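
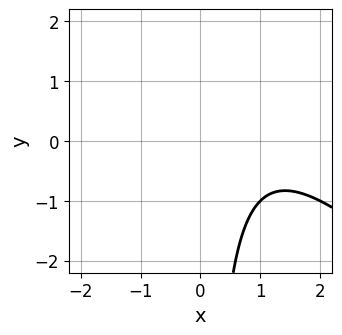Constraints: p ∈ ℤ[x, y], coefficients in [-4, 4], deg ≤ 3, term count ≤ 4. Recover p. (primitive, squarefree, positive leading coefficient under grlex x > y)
(a) The degree is 2 — a generic line meets the curve in up to 2 points.
(b) From the visible intercepts: no x-intercept at any integer in the box; it misses every integer gridline on the y-axis.
(c) These observations pin down the coefficients.

x^2 + x*y - 2*x + 2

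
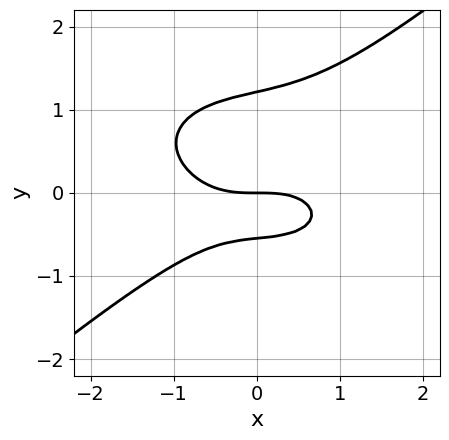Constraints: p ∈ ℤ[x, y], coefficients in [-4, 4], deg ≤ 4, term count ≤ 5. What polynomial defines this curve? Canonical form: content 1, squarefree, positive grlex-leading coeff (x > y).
x^3 + x*y^2 - 3*y^3 + 2*y^2 + 2*y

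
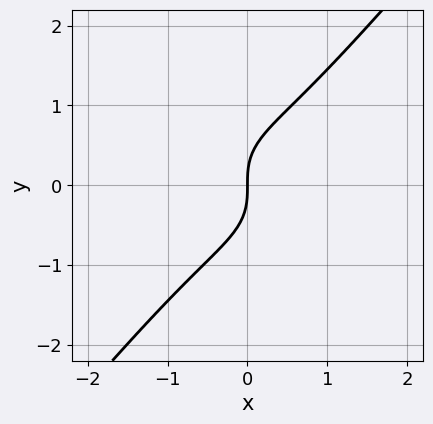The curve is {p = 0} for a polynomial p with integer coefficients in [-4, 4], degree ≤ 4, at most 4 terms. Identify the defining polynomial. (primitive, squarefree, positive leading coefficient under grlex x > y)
1. Degree: a generic line meets the curve in up to 3 points, so deg p = 3.
2. Against the integer gridlines: one x-axis crossing is at x = 0; it meets the y-axis at y = 0 (among the integer gridlines).
3. Together with the visible shape, these determine p as stated.

2*x^3 + x*y^2 - 2*y^3 + 2*x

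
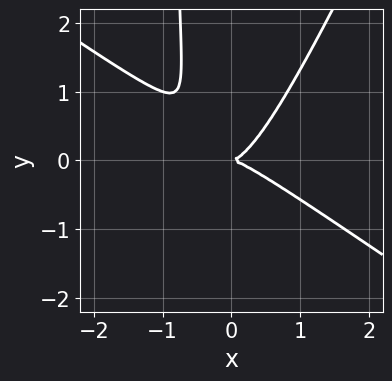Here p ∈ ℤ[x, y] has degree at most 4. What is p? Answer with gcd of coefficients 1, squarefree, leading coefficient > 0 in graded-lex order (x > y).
(a) Degree: a generic line meets the curve in up to 3 points, so deg p = 3.
(b) Reading off the gridlines: it meets the y-axis at y = 0 (among the integer gridlines); one x-axis crossing is at x = 0.
(c) Solving for integer coefficients yields p as stated.

3*x^3 + 3*x^2*y - 2*x*y^2 - 2*y^2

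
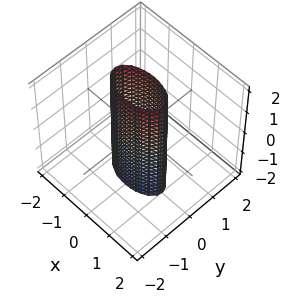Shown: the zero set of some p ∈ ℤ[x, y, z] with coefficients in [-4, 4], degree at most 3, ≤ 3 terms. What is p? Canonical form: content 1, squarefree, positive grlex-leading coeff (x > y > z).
x^2 + 3*y^2 - 1

1. deg p = 2. Constant cross-section along one axis; a quadric.
2. Symmetries: the z ↦ −z reflection is a symmetry, so z appears only in even powers; it's symmetric under y → −y, forcing even powers of y; mirror symmetry x ↦ −x ⇒ only even powers of x.
3. From the visible intercepts: among the integer gridlines, it crosses the x-axis at x ∈ {-1, 1}; the surface avoids every integer z-axis point in the box.
4. Putting this together gives p.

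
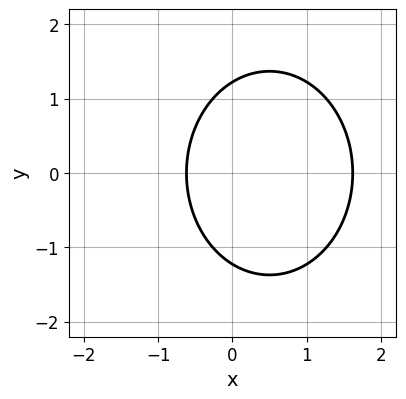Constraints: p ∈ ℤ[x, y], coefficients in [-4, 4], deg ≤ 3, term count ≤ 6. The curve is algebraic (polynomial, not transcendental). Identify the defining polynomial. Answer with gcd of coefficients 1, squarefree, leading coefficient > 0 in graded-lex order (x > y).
3*x^2 + 2*y^2 - 3*x - 3

deg p = 2.
Symmetries: mirror symmetry y ↦ −y ⇒ only even powers of y.
The integer polynomial consistent with all of this is the stated p.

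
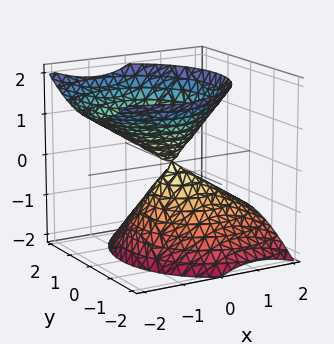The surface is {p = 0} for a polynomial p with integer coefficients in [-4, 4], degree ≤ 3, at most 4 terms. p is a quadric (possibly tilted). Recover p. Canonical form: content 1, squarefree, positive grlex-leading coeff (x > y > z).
(a) The picture has 2 separate pieces. Treating them together as one polynomial.
(b) Degree: a generic line meets the surface in up to 2 points, so deg p = 2.
(c) Reading off the gridlines: it meets the x-axis at x = 0 (among the integer gridlines); it crosses the y-axis at the gridline y = 0; it meets the z-axis at z = 0 (among the integer gridlines).
(d) Assembling these constraints gives the stated polynomial.

x^2 + x*z + y^2 - z^2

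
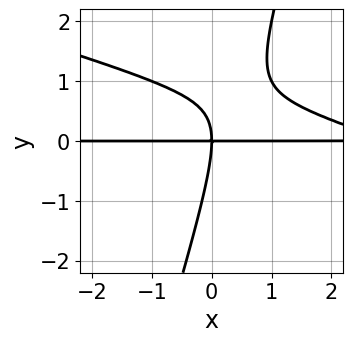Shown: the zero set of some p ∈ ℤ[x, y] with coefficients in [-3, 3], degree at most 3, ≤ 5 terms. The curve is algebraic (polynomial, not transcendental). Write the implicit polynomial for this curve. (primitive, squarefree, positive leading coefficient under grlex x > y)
x^2*y + 3*x*y^2 - y^3 - 3*x*y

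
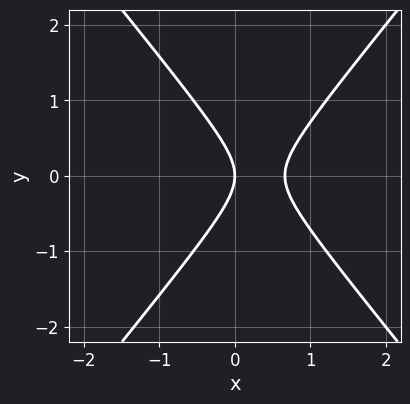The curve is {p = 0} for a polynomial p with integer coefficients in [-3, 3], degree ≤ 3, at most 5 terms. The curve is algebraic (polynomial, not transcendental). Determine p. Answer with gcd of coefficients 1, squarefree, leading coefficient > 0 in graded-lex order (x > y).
(a) deg p = 2.
(b) Symmetries: mirror symmetry y ↦ −y ⇒ only even powers of y.
(c) From the visible intercepts: one x-axis crossing is at x = 0; one y-axis crossing is at y = 0.
(d) Fitting integer coefficients to these (and the overall shape) gives p.

3*x^2 - 2*y^2 - 2*x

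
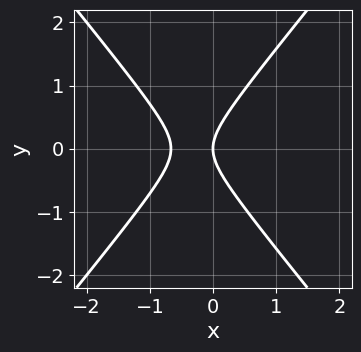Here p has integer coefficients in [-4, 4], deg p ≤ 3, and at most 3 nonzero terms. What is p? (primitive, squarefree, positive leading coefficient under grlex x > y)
(a) deg p = 2. No degree-1 curve has this shape.
(b) Symmetries: it's symmetric under y → −y, forcing even powers of y.
(c) Checking where it meets the axes: one y-axis crossing is at y = 0; one x-axis crossing is at x = 0.
(d) Putting this together gives p.

3*x^2 - 2*y^2 + 2*x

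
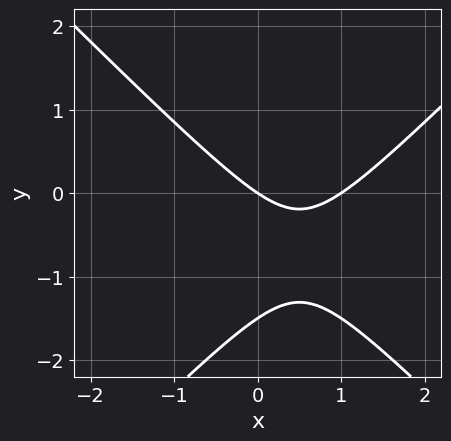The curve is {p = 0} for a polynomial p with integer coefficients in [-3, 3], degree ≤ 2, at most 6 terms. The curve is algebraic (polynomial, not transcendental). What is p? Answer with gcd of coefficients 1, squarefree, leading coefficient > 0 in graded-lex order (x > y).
Degree: the shape is more complex than any degree-1 curve, so deg p = 2.
From the visible intercepts: it meets the y-axis at y = 0 (among the integer gridlines); the x-axis gridline crossings are at x ∈ {0, 1}.
Matching integer coefficients to the picture gives p.

2*x^2 - 2*y^2 - 2*x - 3*y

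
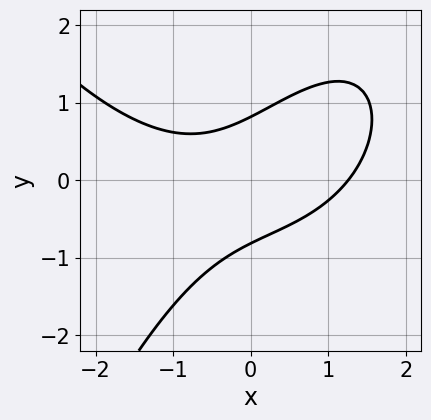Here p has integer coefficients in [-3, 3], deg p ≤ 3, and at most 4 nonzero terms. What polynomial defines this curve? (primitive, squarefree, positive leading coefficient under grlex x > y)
x^3 - 3*x*y + 3*y^2 - 2

(a) deg p = 3. No degree-2 curve has this shape.
(b) Solving for integer coefficients yields p as stated.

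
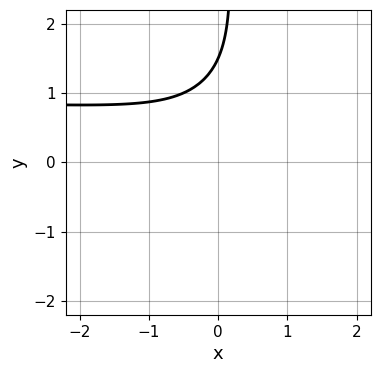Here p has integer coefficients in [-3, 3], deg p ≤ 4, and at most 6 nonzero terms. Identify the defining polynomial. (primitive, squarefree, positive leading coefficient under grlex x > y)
First, degree: a generic line meets the curve in up to 3 points, so deg p = 3.
Next, from the visible intercepts: no x-intercept at any integer in the box.
Finally, these observations pin down the coefficients.

2*x^2*y - 2*x*y^2 - 2*x^2 + 2*y - 3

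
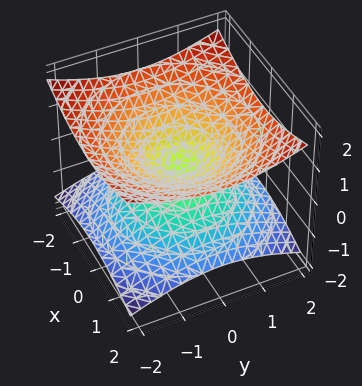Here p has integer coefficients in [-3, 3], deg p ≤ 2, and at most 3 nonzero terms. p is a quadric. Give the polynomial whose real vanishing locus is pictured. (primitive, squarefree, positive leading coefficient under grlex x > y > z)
(a) deg p = 2. A double cone through the origin; a quadric.
(b) Symmetries: mirror symmetry z ↦ −z ⇒ only even powers of z; rotational symmetry about the z-axis ⇒ p depends on x, y only through x² + y².
(c) From the axis intercepts and sections: it crosses the x-axis at the gridline x = 0; one z-axis crossing is at z = 0.
(d) Assembling these constraints gives the stated polynomial.

x^2 + y^2 - 3*z^2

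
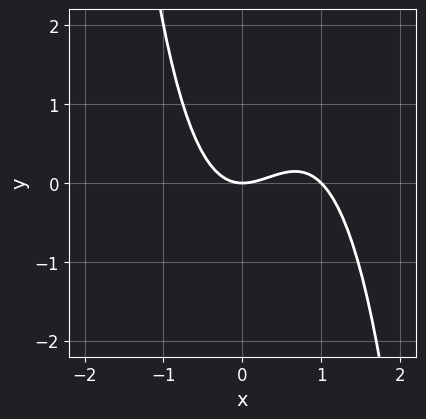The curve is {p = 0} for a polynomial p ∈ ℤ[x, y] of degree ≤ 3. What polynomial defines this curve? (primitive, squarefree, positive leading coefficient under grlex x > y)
x^3 - x^2 + y

1. The degree is 3 — the shape is more complex than any degree-2 curve.
2. From the visible intercepts: it crosses the y-axis at the gridline y = 0; the x-axis gridline crossings are at x ∈ {0, 1}.
3. Matching integer coefficients to the picture gives p.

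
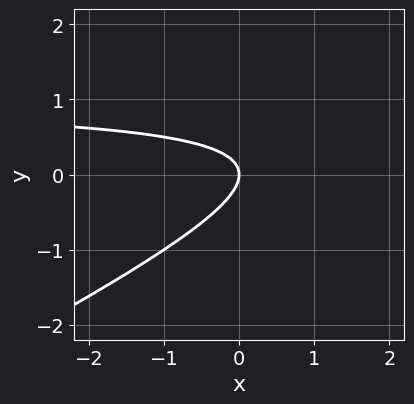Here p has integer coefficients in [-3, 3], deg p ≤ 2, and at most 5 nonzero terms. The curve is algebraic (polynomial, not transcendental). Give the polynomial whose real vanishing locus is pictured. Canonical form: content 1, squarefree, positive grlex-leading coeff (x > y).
First, the degree is 2 — no degree-1 curve has this shape.
Next, checking where it meets the axes: it meets the y-axis at y = 0 (among the integer gridlines); one x-axis crossing is at x = 0.
Finally, together with the visible shape, these determine p as stated.

x*y - 2*y^2 - x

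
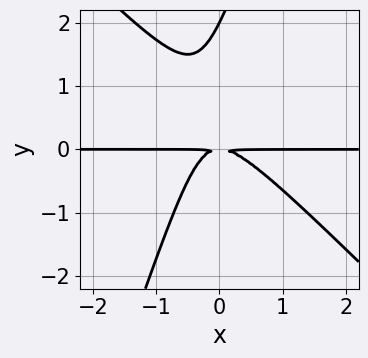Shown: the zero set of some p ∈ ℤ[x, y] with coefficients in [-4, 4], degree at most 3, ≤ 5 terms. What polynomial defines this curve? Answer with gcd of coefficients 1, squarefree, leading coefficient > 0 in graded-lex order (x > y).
The degree is 3 — no degree-2 curve has this shape.
Reading off the gridlines: it meets the y-axis at y = 2 (among the integer gridlines); every point of the x-axis in the box is on the curve.
Matching integer coefficients to the picture gives p.

3*x^2*y + 2*x*y^2 - y^3 + 2*y^2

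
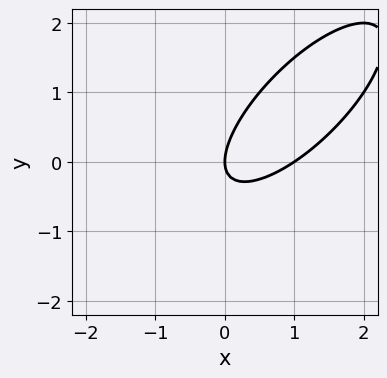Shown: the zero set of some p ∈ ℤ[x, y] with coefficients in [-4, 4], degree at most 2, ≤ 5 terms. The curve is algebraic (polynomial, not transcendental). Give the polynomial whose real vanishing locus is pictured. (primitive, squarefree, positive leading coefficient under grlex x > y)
2*x^2 - 3*x*y + 2*y^2 - 2*x

1. Degree: no degree-1 curve has this shape, so deg p = 2.
2. From the axis intercepts and sections: it crosses the y-axis at the gridline y = 0; among the integer gridlines, it crosses the x-axis at x ∈ {0, 1}.
3. Together with the visible shape, these determine p as stated.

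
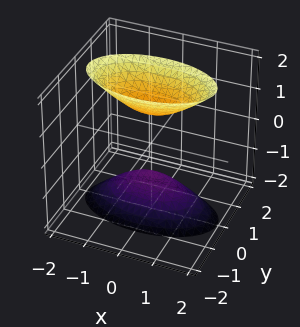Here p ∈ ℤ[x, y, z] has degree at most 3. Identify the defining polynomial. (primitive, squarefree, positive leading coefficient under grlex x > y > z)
x^2 + 3*y^2 - z^2 + 1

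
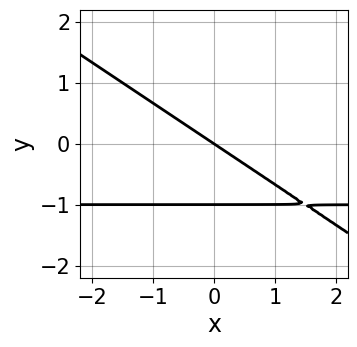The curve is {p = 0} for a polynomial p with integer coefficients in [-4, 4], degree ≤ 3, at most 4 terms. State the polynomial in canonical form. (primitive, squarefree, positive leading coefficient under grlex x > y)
First, degree: no degree-1 curve has this shape, so deg p = 2.
Then, checking where it meets the axes: it crosses the x-axis at the gridline x = 0; the y-axis gridline crossings are at y ∈ {-1, 0}.
Finally, solving for integer coefficients yields p as stated.

2*x*y + 3*y^2 + 2*x + 3*y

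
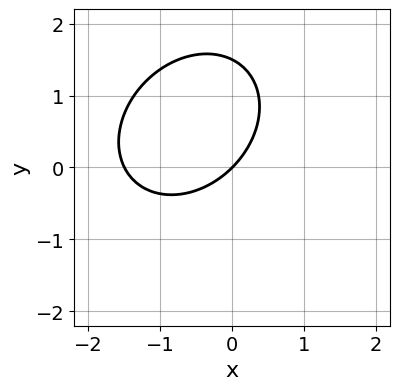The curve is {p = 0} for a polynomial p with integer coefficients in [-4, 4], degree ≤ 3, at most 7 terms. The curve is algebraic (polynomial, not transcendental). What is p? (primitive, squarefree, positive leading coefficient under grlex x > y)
2*x^2 - x*y + 2*y^2 + 3*x - 3*y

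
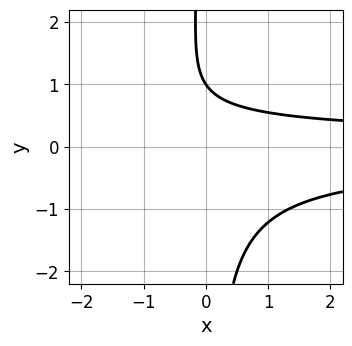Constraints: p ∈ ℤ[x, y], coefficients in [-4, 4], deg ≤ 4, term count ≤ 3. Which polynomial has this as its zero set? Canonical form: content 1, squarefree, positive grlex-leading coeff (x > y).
3*x*y^2 + 2*y - 2

(a) deg p = 3. No degree-2 curve has this shape.
(b) From the axis intercepts and sections: no x-intercept at any integer in the box; it crosses the y-axis at the gridline y = 1.
(c) Assembling these constraints gives the stated polynomial.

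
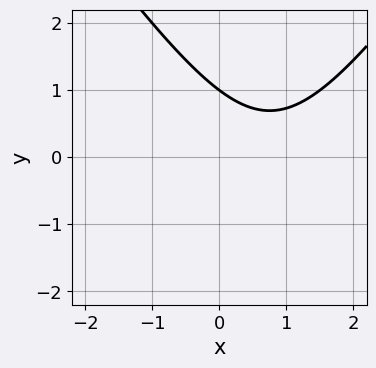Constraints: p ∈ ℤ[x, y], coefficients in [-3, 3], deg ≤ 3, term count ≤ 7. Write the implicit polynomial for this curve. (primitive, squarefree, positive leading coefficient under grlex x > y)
2*x^2 - y^2 - 3*x - 2*y + 3

First, degree: a generic line meets the curve in up to 2 points, so deg p = 2.
Then, reading off the gridlines: the curve avoids every integer x-axis point in the box; it crosses the y-axis at the gridline y = 1.
Finally, assembling these constraints gives the stated polynomial.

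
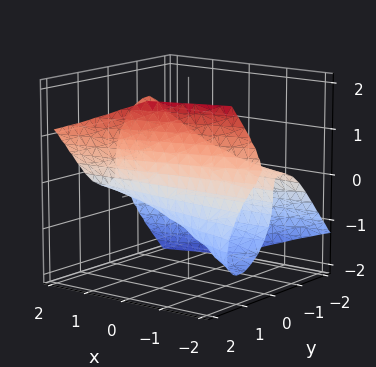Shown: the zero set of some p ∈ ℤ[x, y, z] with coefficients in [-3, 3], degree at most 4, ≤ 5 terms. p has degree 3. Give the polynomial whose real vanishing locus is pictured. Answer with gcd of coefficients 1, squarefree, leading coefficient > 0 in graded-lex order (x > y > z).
(a) Degree: no degree-2 surface has this shape, so deg p = 3.
(b) Reading off the gridlines: among the integer gridlines, it crosses the y-axis at y ∈ {-1, 0, 1}; one z-axis crossing is at z = 0; the visible x-axis segment lies entirely on the surface.
(c) Matching integer coefficients to the picture gives p.

x*y*z - y^3 + z^3 + y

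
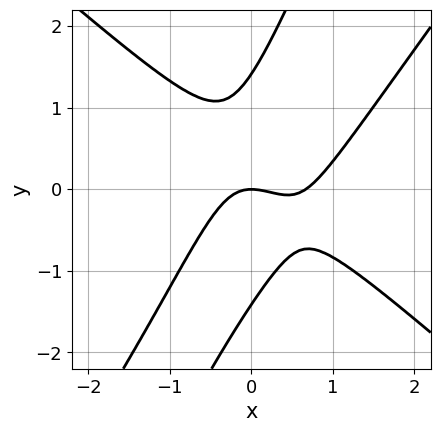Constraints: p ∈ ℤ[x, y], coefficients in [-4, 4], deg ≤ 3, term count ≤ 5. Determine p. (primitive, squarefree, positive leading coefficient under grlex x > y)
3*x^3 - 3*x*y^2 + y^3 - 2*x^2 - 2*y

The degree is 3 — the shape is more complex than any degree-2 curve.
Checking where it meets the axes: it meets the y-axis at y = 0 (among the integer gridlines); it crosses the x-axis at the gridline x = 0.
These observations pin down the coefficients.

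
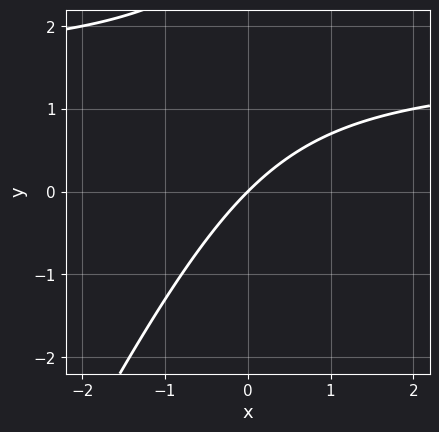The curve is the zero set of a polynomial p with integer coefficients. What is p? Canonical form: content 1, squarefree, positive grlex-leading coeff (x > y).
2*x*y - y^2 - 3*x + 3*y

The degree is 2 — no degree-1 curve has this shape.
Reading off the gridlines: it meets the x-axis at x = 0 (among the integer gridlines); one y-axis crossing is at y = 0.
The integer polynomial consistent with all of this is the stated p.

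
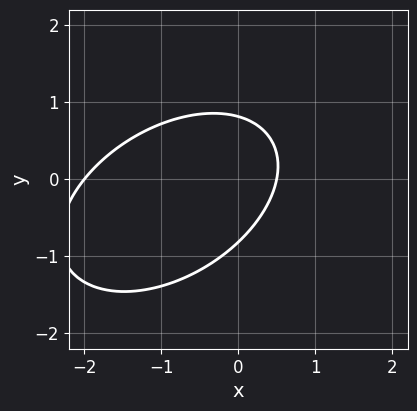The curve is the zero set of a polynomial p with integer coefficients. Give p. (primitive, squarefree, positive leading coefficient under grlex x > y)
The degree is 2 — a generic line meets the curve in up to 2 points.
Checking where it meets the axes: it crosses the x-axis at the gridline x = -2.
Matching integer coefficients to the picture gives p.

2*x^2 - 2*x*y + 3*y^2 + 3*x - 2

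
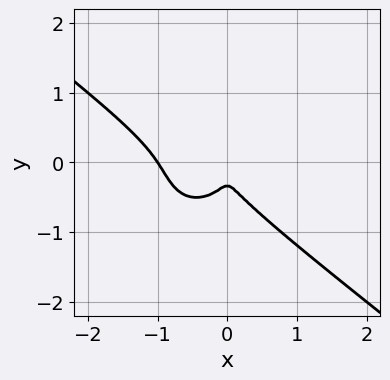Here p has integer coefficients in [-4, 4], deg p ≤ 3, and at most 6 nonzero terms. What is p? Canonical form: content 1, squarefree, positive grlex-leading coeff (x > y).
(a) The degree is 3 — no degree-2 curve has this shape.
(b) From the axis intercepts and sections: it crosses the x-axis at the gridline x = -1.
(c) Assembling these constraints gives the stated polynomial.

3*x^3 + 2*x^2*y + 3*y^3 + 3*x^2 + y^2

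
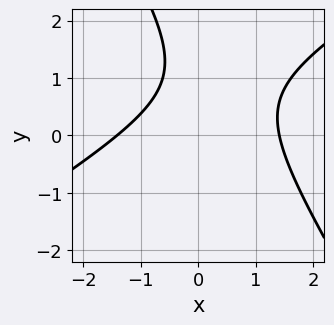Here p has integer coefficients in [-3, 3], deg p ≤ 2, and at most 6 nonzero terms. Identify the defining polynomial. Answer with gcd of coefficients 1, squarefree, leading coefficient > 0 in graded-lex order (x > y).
(a) Degree: the shape is more complex than any degree-1 curve, so deg p = 2.
(b) Observable constraints: no y-intercept at any integer in the box.
(c) Fitting integer coefficients to these (and the overall shape) gives p.

x^2 - x*y - y^2 + 2*y - 2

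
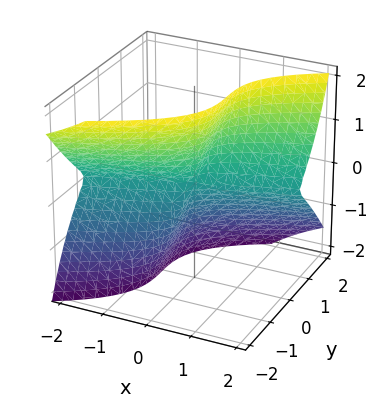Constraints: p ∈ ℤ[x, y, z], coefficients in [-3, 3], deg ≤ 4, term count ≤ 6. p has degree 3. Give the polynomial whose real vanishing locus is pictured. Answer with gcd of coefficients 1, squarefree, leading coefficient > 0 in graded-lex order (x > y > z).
x*y^2 + 3*x*z^2 - 3*y^3 - z^3

(a) deg p = 3.
(b) Reading off the gridlines: it meets the z-axis at z = 0 (among the integer gridlines); one y-axis crossing is at y = 0.
(c) Together with the visible shape, these determine p as stated.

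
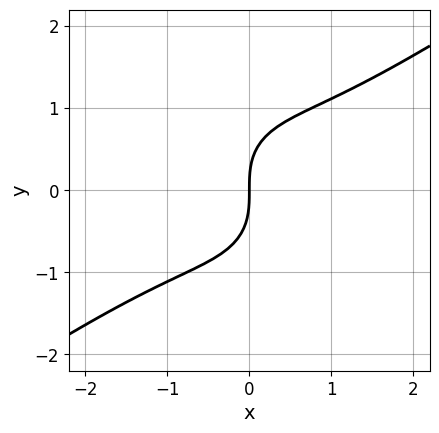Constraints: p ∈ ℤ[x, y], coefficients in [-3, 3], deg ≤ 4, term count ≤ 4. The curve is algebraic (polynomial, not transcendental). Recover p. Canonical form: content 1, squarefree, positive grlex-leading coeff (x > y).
(a) The degree is 3 — a generic line meets the curve in up to 3 points.
(b) From the visible intercepts: it crosses the y-axis at the gridline y = 0; it crosses the x-axis at the gridline x = 0.
(c) Matching integer coefficients to the picture gives p.

2*x^3 - 2*x^2*y - 2*y^3 + 3*x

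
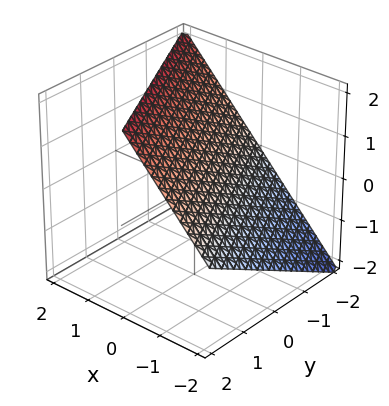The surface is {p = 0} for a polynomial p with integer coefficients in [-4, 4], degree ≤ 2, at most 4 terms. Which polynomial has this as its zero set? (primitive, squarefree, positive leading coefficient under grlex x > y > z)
2*x + y - 2*z + 2

First, degree: every cross-section is a straight line — this is a plane, so deg p = 1.
Then, checking where it meets the axes: one z-axis crossing is at z = 1; it crosses the x-axis at the gridline x = -1.
Finally, these observations pin down the coefficients.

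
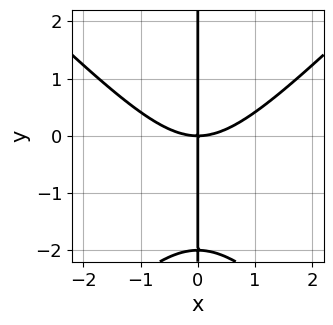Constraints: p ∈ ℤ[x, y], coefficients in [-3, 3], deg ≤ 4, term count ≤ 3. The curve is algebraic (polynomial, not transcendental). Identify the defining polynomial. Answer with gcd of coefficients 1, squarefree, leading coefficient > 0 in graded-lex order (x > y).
(a) deg p = 3.
(b) Observable constraints: the visible y-axis segment lies entirely on the curve; it meets the x-axis at x = 0 (among the integer gridlines).
(c) Putting this together gives p.

x^3 - x*y^2 - 2*x*y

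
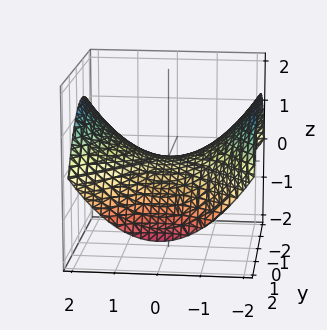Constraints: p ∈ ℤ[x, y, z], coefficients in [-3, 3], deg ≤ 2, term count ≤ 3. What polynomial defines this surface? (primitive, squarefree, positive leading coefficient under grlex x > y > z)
1. The degree is 2 — a saddle surface; a quadric.
2. Symmetries: mirror symmetry y ↦ −y ⇒ only even powers of y; the x ↦ −x reflection is a symmetry, so x appears only in even powers.
3. From the axis intercepts and sections: it meets the x-axis at x = 0 (among the integer gridlines); one z-axis crossing is at z = 0.
4. Solving for integer coefficients yields p as stated.

x^2 - y^2 - 3*z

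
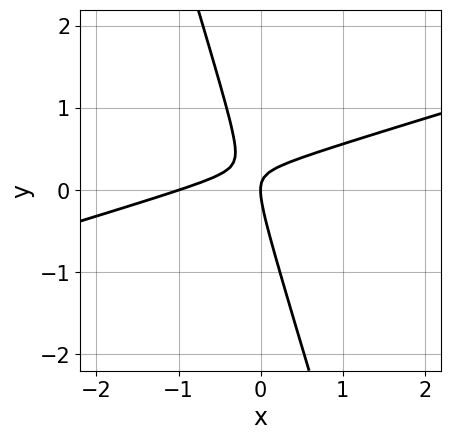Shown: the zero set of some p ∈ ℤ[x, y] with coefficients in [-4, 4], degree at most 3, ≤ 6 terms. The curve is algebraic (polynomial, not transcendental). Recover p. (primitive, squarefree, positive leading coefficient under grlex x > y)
x^2 - 3*x*y - y^2 + x

The degree is 2 — the shape is more complex than any degree-1 curve.
Observable constraints: among the integer gridlines, it crosses the x-axis at x ∈ {-1, 0}; it meets the y-axis at y = 0 (among the integer gridlines).
Fitting integer coefficients to these (and the overall shape) gives p.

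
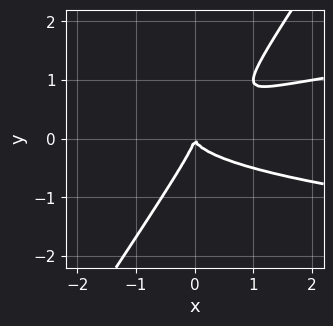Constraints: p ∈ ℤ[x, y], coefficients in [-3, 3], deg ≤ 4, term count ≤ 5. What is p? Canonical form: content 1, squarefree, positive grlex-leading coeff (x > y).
3*x*y^2 - 2*y^3 - x^2

First, the degree is 3 — no degree-2 curve has this shape.
Then, from the visible intercepts: it crosses the y-axis at the gridline y = 0; it meets the x-axis at x = 0 (among the integer gridlines).
Finally, fitting integer coefficients to these (and the overall shape) gives p.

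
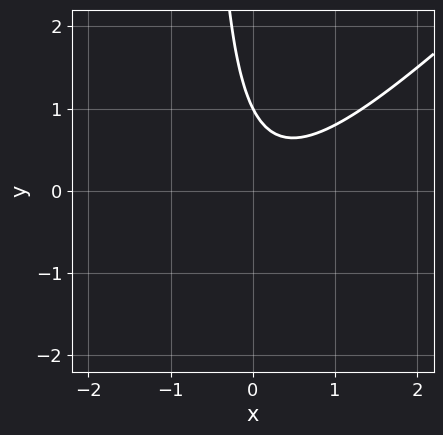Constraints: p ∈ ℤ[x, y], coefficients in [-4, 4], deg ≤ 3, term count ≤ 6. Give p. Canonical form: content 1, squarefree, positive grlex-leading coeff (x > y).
3*x^2 - 3*x*y - x - 2*y + 2

1. Degree: no degree-1 curve has this shape, so deg p = 2.
2. Reading off the gridlines: the curve avoids every integer x-axis point in the box; it meets the y-axis at y = 1 (among the integer gridlines).
3. Together with the visible shape, these determine p as stated.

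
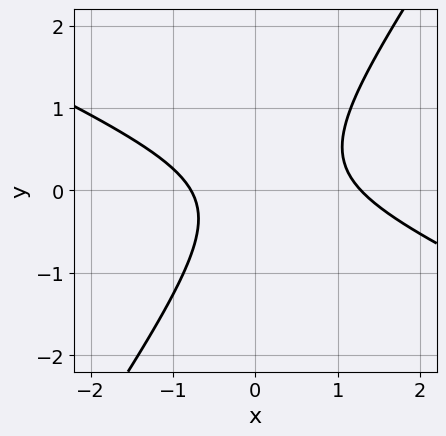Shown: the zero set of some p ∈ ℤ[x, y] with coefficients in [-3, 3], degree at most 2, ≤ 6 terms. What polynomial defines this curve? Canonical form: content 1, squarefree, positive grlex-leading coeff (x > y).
First, degree: a generic line meets the curve in up to 2 points, so deg p = 2.
Next, checking where it meets the axes: the curve avoids every integer y-axis point in the box.
Finally, fitting integer coefficients to these (and the overall shape) gives p.

2*x^2 + 3*x*y - 3*y^2 - x - 2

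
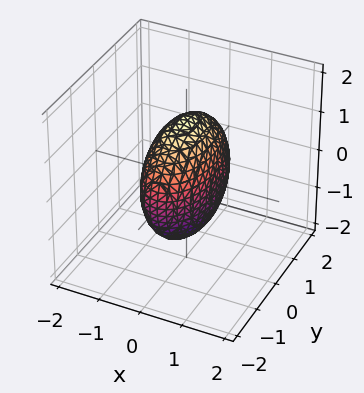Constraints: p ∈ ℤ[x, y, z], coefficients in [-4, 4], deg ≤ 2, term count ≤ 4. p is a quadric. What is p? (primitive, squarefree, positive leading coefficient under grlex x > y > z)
3*x^2 + y^2 + z^2 - 2

The degree is 2 — bounded and convex; a quadric.
Symmetries: the x ↦ −x reflection is a symmetry, so x appears only in even powers; it's symmetric under y → −y, forcing even powers of y; it's symmetric under z → −z, forcing even powers of z.
The integer polynomial consistent with all of this is the stated p.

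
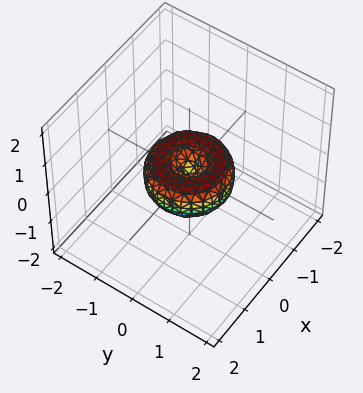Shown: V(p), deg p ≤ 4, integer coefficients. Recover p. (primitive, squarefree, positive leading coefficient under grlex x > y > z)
First, degree: a generic line meets the surface in up to 4 points, so deg p = 4.
Then, symmetry: the z-axis is an axis of rotation, so x and y enter only as x² + y².
Next, from the visible intercepts: a circular section at z = 0 has radius exactly 1; the y-axis gridline crossings are at y ∈ {-1, 0, 1}; among the integer gridlines, it crosses the x-axis at x ∈ {-1, 0, 1}; one z-axis crossing is at z = 0.
Finally, fitting integer coefficients to these (and the overall shape) gives p.

x^4 + 2*x^2*y^2 + y^4 - x^2 - y^2 + z^2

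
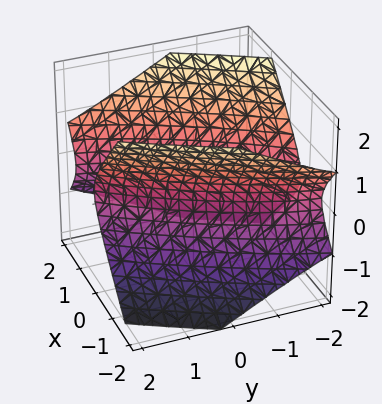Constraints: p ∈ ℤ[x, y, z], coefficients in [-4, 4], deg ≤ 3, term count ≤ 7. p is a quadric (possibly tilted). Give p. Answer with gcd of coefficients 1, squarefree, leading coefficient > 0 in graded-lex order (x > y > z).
3*x^2 - 3*x*y + y^2 - 3*z^2 - 2

I count 2 distinct pieces. Treating them together as one polynomial.
The degree is 2 — a generic line meets the surface in up to 2 points.
From the visible intercepts: no z-intercept at any integer in the box.
The integer polynomial consistent with all of this is the stated p.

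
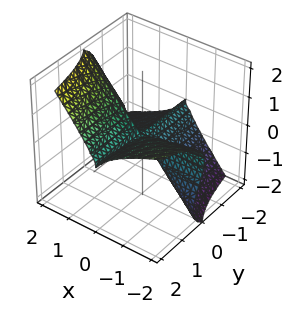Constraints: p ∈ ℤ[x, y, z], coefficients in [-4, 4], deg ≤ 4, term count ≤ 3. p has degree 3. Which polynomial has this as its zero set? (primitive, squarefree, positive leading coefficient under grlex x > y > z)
2*x^2*y + 3*x*z^2 - 3*z^3

First, deg p = 3. No degree-2 surface has this shape.
Next, against the integer gridlines: every point of the x-axis in the box is on the surface; every point of the y-axis in the box is on the surface; it crosses the z-axis at the gridline z = 0.
Finally, solving for integer coefficients yields p as stated.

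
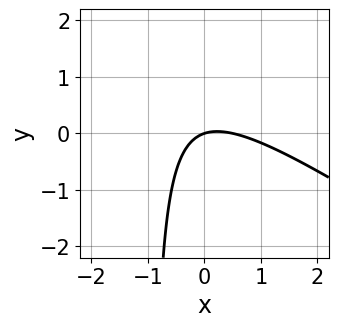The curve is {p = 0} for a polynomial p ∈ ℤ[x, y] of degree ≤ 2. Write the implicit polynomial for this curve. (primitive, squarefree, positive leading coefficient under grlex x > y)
2*x^2 + 3*x*y - x + 3*y

1. Degree: no degree-1 curve has this shape, so deg p = 2.
2. Observable constraints: it meets the y-axis at y = 0 (among the integer gridlines); one x-axis crossing is at x = 0.
3. The integer polynomial consistent with all of this is the stated p.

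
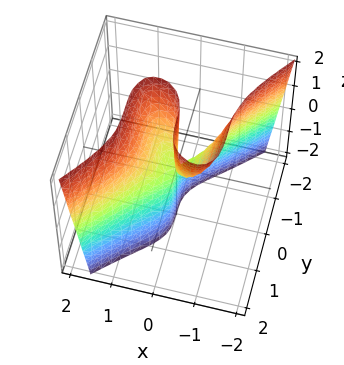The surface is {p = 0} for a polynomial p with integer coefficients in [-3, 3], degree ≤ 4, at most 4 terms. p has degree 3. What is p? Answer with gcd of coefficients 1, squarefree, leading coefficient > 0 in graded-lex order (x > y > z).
3*x^3 - 2*y^3 - 2*x*z

Degree: a generic line meets the surface in up to 3 points, so deg p = 3.
Observable constraints: one y-axis crossing is at y = 0; every point of the z-axis in the box is on the surface.
Fitting integer coefficients to these (and the overall shape) gives p.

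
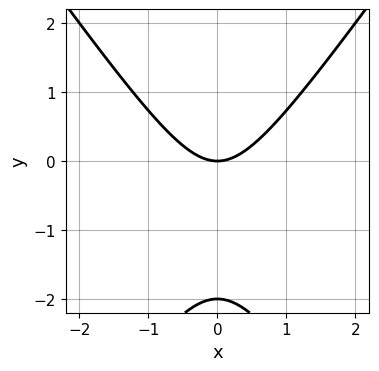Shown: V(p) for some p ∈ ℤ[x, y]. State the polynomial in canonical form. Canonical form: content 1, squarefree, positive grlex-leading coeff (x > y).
2*x^2 - y^2 - 2*y

1. Degree: a generic line meets the curve in up to 2 points, so deg p = 2.
2. Symmetries: mirror symmetry x ↦ −x ⇒ only even powers of x.
3. Against the integer gridlines: it crosses the x-axis at the gridline x = 0; among the integer gridlines, it crosses the y-axis at y ∈ {-2, 0}.
4. The integer polynomial consistent with all of this is the stated p.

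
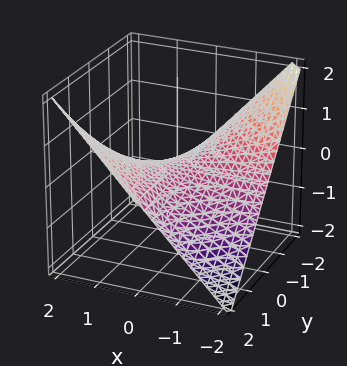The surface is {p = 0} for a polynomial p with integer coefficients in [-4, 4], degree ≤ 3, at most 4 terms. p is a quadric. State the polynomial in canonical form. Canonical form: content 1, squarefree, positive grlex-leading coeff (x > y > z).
x*y - 2*z

(a) deg p = 2. A hyperbolic paraboloid; a quadric.
(b) Against the integer gridlines: the visible x-axis segment lies entirely on the surface; every point of the y-axis in the box is on the surface; it crosses the z-axis at the gridline z = 0.
(c) Solving for integer coefficients yields p as stated.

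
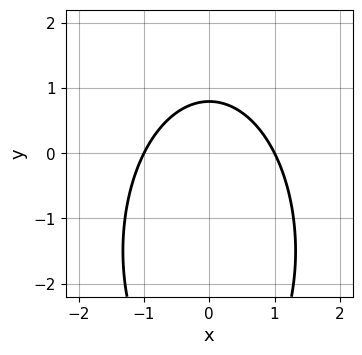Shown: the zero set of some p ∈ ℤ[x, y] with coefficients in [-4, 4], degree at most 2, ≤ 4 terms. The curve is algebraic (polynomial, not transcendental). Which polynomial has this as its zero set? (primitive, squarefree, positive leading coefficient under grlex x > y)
3*x^2 + y^2 + 3*y - 3

(a) Degree: the shape is more complex than any degree-1 curve, so deg p = 2.
(b) Symmetries: the x ↦ −x reflection is a symmetry, so x appears only in even powers.
(c) Checking where it meets the axes: among the integer gridlines, it crosses the x-axis at x ∈ {-1, 1}.
(d) Fitting integer coefficients to these (and the overall shape) gives p.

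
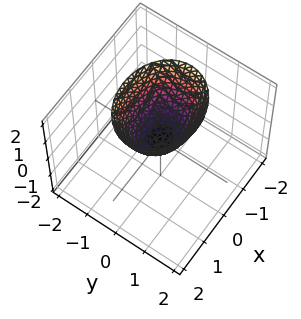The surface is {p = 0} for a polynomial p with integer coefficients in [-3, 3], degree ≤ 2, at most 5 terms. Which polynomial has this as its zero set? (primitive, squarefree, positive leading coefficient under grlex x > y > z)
First, degree: a paraboloid; a quadric, so deg p = 2.
Then, symmetries: it's symmetric under y → −y, forcing even powers of y; mirror symmetry x ↦ −x ⇒ only even powers of x.
Next, observable constraints: one x-axis crossing is at x = 0; it meets the y-axis at y = 0 (among the integer gridlines); one z-axis crossing is at z = 0.
Finally, fitting integer coefficients to these (and the overall shape) gives p.

2*x^2 + 3*y^2 - 2*z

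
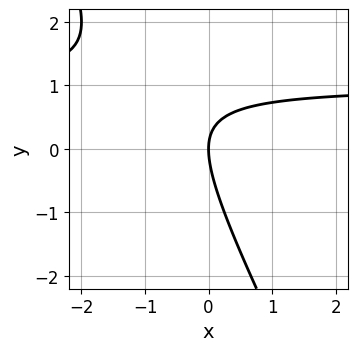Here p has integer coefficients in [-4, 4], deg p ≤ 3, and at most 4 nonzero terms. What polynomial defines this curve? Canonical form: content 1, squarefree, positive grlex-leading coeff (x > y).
2*x*y + y^2 - 2*x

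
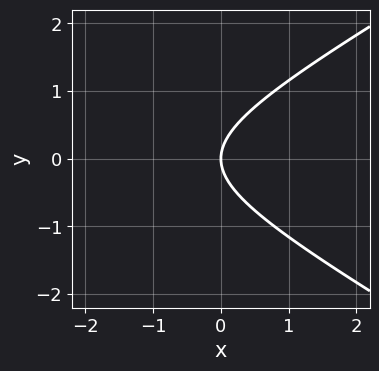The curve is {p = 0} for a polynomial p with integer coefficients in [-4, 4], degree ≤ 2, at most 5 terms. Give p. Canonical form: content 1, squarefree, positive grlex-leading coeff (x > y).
x^2 - 3*y^2 + 3*x

deg p = 2.
Symmetries: it's symmetric under y → −y, forcing even powers of y.
From the visible intercepts: one x-axis crossing is at x = 0; it crosses the y-axis at the gridline y = 0.
Putting this together gives p.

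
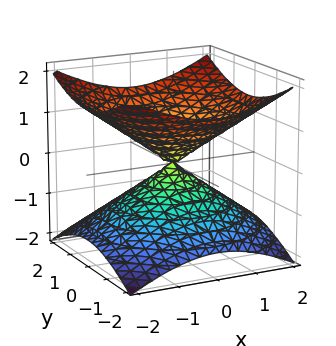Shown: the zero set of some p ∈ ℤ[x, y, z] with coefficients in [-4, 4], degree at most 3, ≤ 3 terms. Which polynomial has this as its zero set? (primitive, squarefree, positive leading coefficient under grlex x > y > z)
x^2 + y^2 - 2*z^2

1. Degree: two nappes meeting at a single point; a quadric, so deg p = 2.
2. Symmetry: every cross-section ⟂ z is a circle, so x, y appear only via x² + y²; mirror symmetry z ↦ −z ⇒ only even powers of z.
3. From the axis intercepts and sections: one y-axis crossing is at y = 0; it meets the z-axis at z = 0 (among the integer gridlines); a circular section at z = 1 has radius between 1 and 2.
4. Assembling these constraints gives the stated polynomial.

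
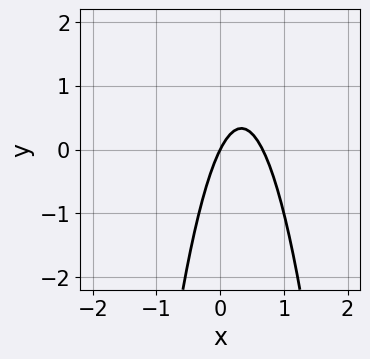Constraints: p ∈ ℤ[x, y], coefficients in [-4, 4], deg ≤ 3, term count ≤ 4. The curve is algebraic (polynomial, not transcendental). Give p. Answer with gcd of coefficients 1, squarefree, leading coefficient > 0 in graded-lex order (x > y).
3*x^2 - 2*x + y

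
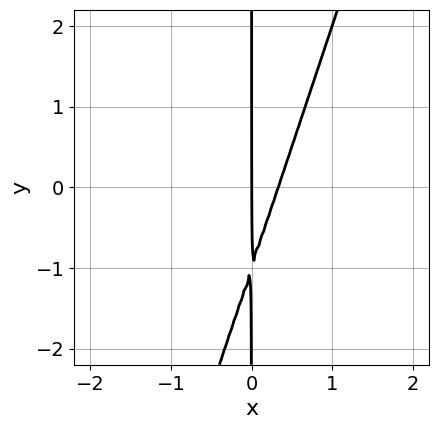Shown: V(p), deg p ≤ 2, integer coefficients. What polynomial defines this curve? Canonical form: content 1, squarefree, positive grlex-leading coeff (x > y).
1. Degree: a generic line meets the curve in up to 2 points, so deg p = 2.
2. From the visible intercepts: every point of the y-axis in the box is on the curve; one x-axis crossing is at x = 0.
3. These observations pin down the coefficients.

3*x^2 - x*y - x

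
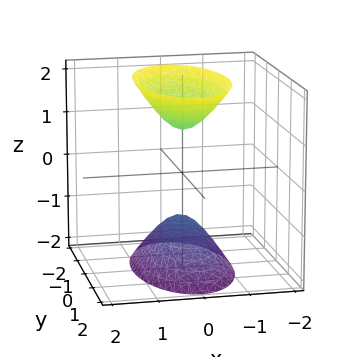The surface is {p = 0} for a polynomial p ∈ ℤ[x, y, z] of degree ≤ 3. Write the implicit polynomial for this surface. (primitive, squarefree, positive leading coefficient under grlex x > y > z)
1. The picture has 2 separate pieces. They look like related sheets of one shape, so recover p as a whole.
2. Degree: two separate bowl-shaped sheets opening away from each other; a quadric, so deg p = 2.
3. Symmetries: the x ↦ −x reflection is a symmetry, so x appears only in even powers; mirror symmetry y ↦ −y ⇒ only even powers of y; it's symmetric under z → −z, forcing even powers of z.
4. Observable constraints: the z-axis gridline crossings are at z ∈ {-1, 1}; it misses every integer gridline on the x-axis.
5. Assembling these constraints gives the stated polynomial.

3*x^2 + y^2 - z^2 + 1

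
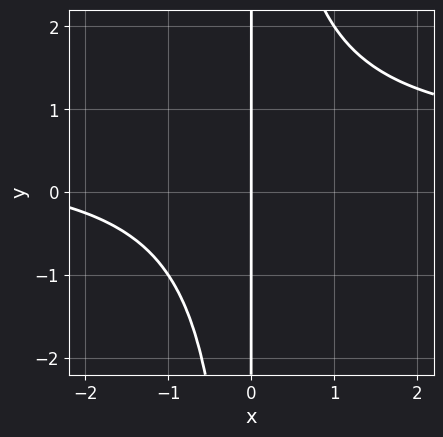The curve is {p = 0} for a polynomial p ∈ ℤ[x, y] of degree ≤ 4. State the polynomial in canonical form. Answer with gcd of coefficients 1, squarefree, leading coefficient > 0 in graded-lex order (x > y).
2*x^2*y - x^2 - 3*x

The degree is 3 — no degree-2 curve has this shape.
From the axis intercepts and sections: it crosses the x-axis at the gridline x = 0; every point of the y-axis in the box is on the curve.
These observations pin down the coefficients.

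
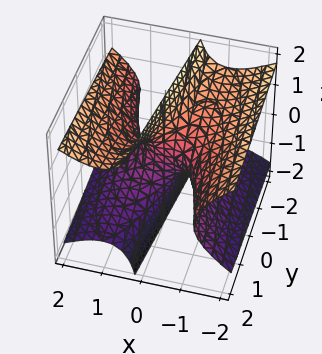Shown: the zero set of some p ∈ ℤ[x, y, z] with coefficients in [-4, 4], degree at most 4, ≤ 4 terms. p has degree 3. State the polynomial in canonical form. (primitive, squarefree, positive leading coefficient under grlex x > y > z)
x^3 - 2*x*z^2 + y

First, degree: the shape is more complex than any degree-2 surface, so deg p = 3.
Next, observable constraints: it meets the y-axis at y = 0 (among the integer gridlines); every point of the z-axis in the box is on the surface; it meets the x-axis at x = 0 (among the integer gridlines).
Finally, putting this together gives p.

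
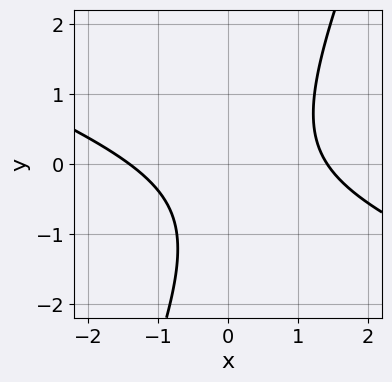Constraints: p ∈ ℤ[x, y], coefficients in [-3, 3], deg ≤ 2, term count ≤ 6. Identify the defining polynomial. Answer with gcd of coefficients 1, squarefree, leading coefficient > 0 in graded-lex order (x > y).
(a) The degree is 2 — a generic line meets the curve in up to 2 points.
(b) Observable constraints: the curve avoids every integer y-axis point in the box.
(c) These observations pin down the coefficients.

x^2 + 2*x*y - y^2 - y - 2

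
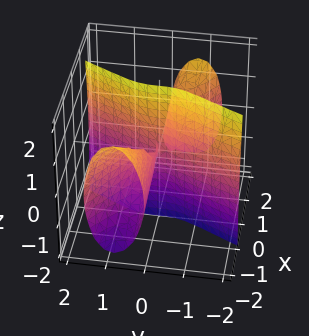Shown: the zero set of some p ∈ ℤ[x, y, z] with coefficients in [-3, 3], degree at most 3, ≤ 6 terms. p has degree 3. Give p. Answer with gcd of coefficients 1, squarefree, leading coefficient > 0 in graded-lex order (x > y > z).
(a) The picture has 2 separate pieces. Treating them together as one polynomial.
(b) The degree is 3 — the shape is more complex than any degree-2 surface.
(c) Reading off the gridlines: the visible z-axis segment lies entirely on the surface; the visible x-axis segment lies entirely on the surface; one y-axis crossing is at y = 0.
(d) Fitting integer coefficients to these (and the overall shape) gives p.

3*x^2*y + 3*x*y^2 + x*z^2 - 2*y^3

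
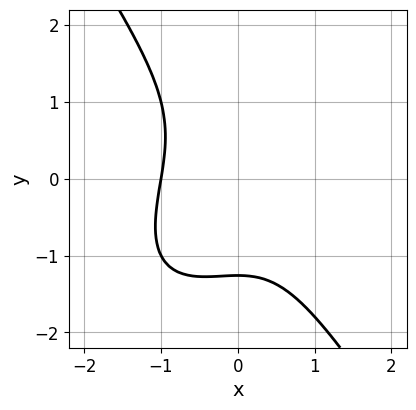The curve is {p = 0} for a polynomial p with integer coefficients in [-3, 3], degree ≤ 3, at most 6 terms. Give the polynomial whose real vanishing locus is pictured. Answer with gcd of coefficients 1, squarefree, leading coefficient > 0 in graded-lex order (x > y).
First, deg p = 3. The shape is more complex than any degree-2 curve.
Next, checking where it meets the axes: one x-axis crossing is at x = -1.
Finally, these observations pin down the coefficients.

2*x^3 - x^2*y + y^3 + 2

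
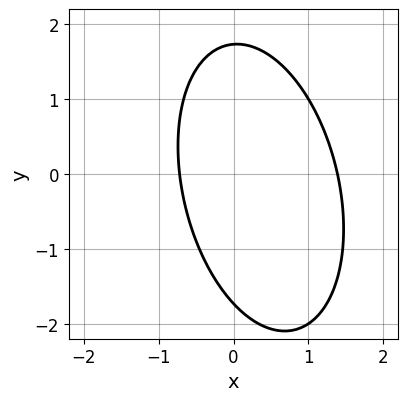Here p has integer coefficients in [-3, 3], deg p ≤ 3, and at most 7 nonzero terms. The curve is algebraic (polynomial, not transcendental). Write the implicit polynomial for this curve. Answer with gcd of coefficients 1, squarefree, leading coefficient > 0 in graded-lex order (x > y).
(a) Degree: a generic line meets the curve in up to 2 points, so deg p = 2.
(b) Putting this together gives p.

3*x^2 + x*y + y^2 - 2*x - 3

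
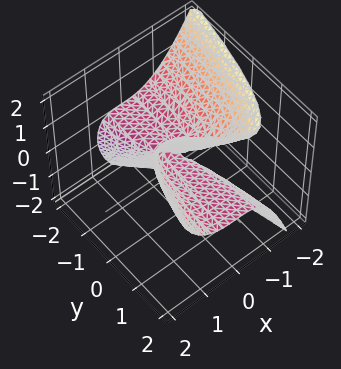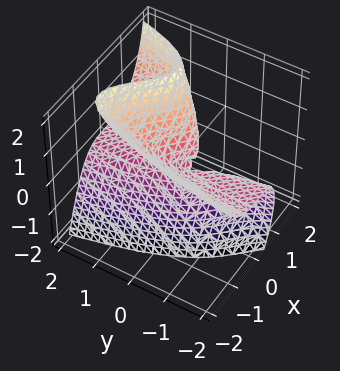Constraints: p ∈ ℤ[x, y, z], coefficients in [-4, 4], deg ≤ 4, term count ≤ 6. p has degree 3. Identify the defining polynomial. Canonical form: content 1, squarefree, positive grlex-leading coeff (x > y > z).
(a) deg p = 3. A generic line meets the surface in up to 3 points.
(b) From the axis intercepts and sections: the visible y-axis segment lies entirely on the surface; one x-axis crossing is at x = 0; it meets the z-axis at z = 0 (among the integer gridlines).
(c) Putting this together gives p.

3*x^3 - 3*x*z - 3*y*z + 2*z^2 - z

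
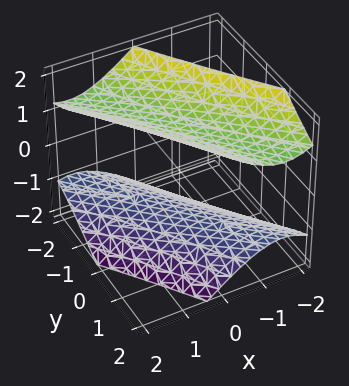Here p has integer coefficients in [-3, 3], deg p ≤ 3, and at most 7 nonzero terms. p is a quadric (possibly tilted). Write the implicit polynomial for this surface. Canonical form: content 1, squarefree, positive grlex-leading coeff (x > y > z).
2*x^2 + 3*x*y + y^2 - 2*z^2 + 3

First, the picture has 2 separate pieces.
Next, the degree is 2 — a generic line meets the surface in up to 2 points.
Then, from the axis intercepts and sections: it misses every integer gridline on the x-axis; the surface avoids every integer y-axis point in the box.
Finally, solving for integer coefficients yields p as stated.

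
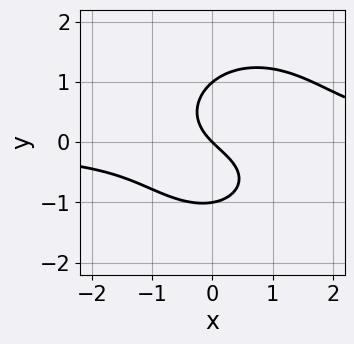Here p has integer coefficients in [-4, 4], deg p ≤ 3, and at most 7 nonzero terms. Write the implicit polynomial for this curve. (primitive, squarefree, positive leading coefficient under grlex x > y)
(a) The degree is 3 — no degree-2 curve has this shape.
(b) From the axis intercepts and sections: the y-axis gridline crossings are at y ∈ {-1, 0, 1}; it crosses the x-axis at the gridline x = 0.
(c) Assembling these constraints gives the stated polynomial.

3*x^2*y + 3*y^3 - 2*x*y - 3*x - 3*y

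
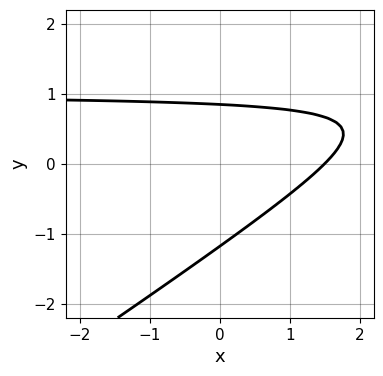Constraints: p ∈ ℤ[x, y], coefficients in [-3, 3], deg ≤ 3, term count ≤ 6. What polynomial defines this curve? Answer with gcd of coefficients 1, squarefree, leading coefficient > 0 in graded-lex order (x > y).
1. Degree: a generic line meets the curve in up to 2 points, so deg p = 2.
2. Solving for integer coefficients yields p as stated.

2*x*y - 3*y^2 - 2*x - y + 3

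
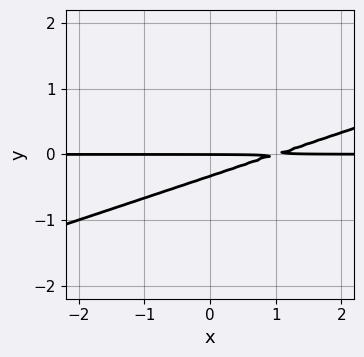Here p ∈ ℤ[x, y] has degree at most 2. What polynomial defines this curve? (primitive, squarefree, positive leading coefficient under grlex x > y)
x*y - 3*y^2 - y

1. Degree: a generic line meets the curve in up to 2 points, so deg p = 2.
2. From the visible intercepts: it crosses the y-axis at the gridline y = 0; every point of the x-axis in the box is on the curve.
3. Assembling these constraints gives the stated polynomial.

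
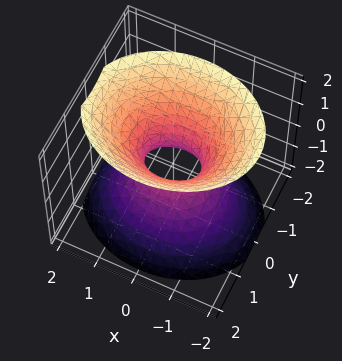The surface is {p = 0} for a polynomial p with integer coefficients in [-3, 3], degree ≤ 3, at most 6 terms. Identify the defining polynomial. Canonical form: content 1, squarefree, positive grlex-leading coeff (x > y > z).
2*x^2 + 3*y^2 - 2*z^2 - 1

(a) Degree: one connected sheet with a waist; a quadric, so deg p = 2.
(b) Symmetries: the y ↦ −y reflection is a symmetry, so y appears only in even powers; the z ↦ −z reflection is a symmetry, so z appears only in even powers; the x ↦ −x reflection is a symmetry, so x appears only in even powers.
(c) Observable constraints: it misses every integer gridline on the z-axis.
(d) Solving for integer coefficients yields p as stated.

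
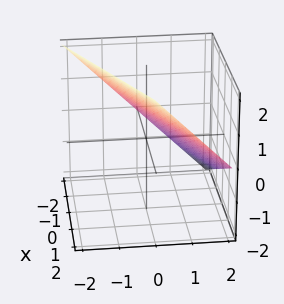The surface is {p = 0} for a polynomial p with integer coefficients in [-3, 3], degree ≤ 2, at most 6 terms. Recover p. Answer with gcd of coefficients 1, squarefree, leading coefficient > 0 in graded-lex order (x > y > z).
Degree: the surface is flat (a plane), so deg p = 1.
Observable constraints: it crosses the y-axis at the gridline y = 1; it meets the z-axis at z = 1 (among the integer gridlines); it meets the x-axis at x = -2 (among the integer gridlines).
Matching integer coefficients to the picture gives p.

x - 2*y - 2*z + 2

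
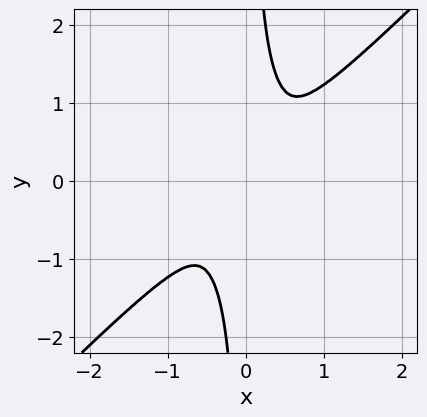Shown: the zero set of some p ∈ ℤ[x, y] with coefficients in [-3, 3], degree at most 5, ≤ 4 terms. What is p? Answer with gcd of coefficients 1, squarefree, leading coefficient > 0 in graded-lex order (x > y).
(a) The degree is 4 — no degree-3 curve has this shape.
(b) The integer polynomial consistent with all of this is the stated p.

x^4 + x^3*y - 2*x*y^3 + y^2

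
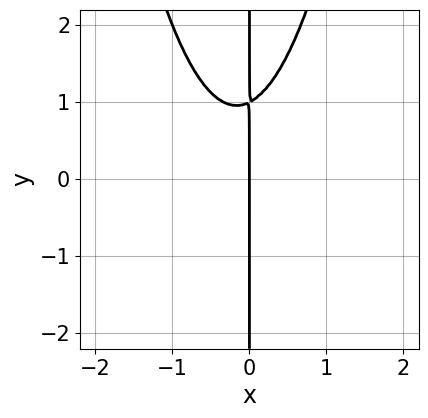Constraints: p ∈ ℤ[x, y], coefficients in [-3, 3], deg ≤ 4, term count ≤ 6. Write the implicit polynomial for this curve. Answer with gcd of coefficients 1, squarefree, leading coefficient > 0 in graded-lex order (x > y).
1. Degree: a generic line meets the curve in up to 3 points, so deg p = 3.
2. From the axis intercepts and sections: the visible y-axis segment lies entirely on the curve; it meets the x-axis at x = 0 (among the integer gridlines).
3. The integer polynomial consistent with all of this is the stated p.

3*x^3 + x^2 - 2*x*y + 2*x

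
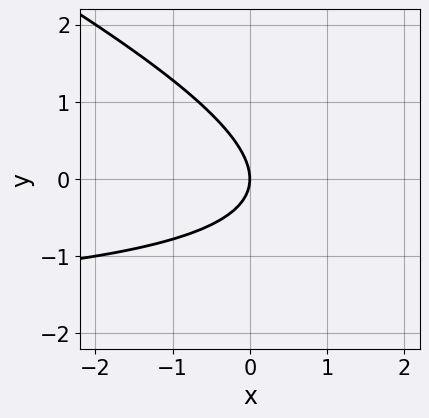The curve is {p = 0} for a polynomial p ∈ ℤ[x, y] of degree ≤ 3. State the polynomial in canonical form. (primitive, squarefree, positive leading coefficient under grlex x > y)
x*y + 2*y^2 + 2*x

1. The degree is 2 — no degree-1 curve has this shape.
2. Checking where it meets the axes: it meets the x-axis at x = 0 (among the integer gridlines); it crosses the y-axis at the gridline y = 0.
3. Assembling these constraints gives the stated polynomial.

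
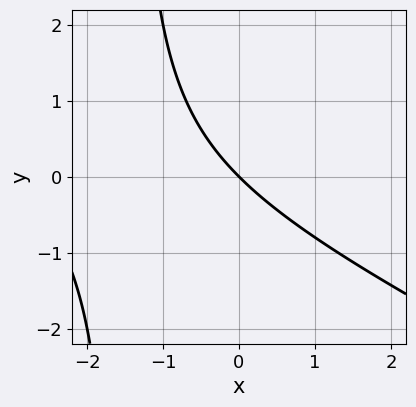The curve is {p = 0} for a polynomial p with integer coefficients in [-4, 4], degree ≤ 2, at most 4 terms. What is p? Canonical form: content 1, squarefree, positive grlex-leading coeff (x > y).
x^2 + 2*x*y + 3*x + 3*y

Degree: the shape is more complex than any degree-1 curve, so deg p = 2.
From the visible intercepts: it meets the x-axis at x = 0 (among the integer gridlines); one y-axis crossing is at y = 0.
These observations pin down the coefficients.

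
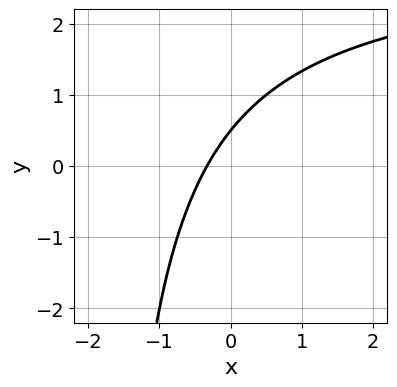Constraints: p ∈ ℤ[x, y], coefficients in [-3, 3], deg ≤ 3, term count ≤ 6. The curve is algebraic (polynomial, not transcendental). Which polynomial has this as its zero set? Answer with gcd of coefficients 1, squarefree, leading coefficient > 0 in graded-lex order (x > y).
x*y - 3*x + 2*y - 1

First, degree: a generic line meets the curve in up to 2 points, so deg p = 2.
Finally, solving for integer coefficients yields p as stated.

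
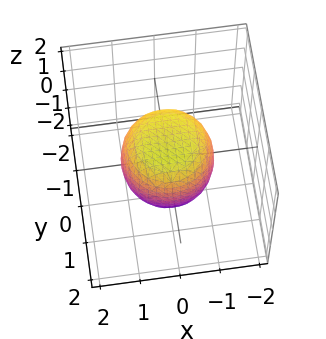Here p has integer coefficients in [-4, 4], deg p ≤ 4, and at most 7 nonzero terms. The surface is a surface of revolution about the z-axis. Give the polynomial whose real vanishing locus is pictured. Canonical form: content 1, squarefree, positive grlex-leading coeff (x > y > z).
2*x^4 + 4*x^2*y^2 + 2*y^4 - x^2 - y^2 + 2*z^2 - 2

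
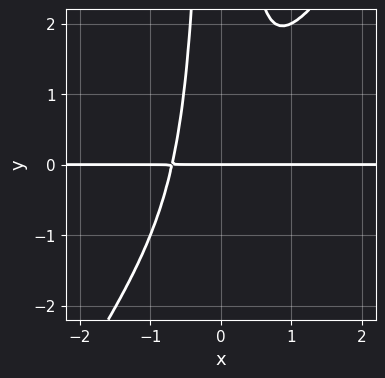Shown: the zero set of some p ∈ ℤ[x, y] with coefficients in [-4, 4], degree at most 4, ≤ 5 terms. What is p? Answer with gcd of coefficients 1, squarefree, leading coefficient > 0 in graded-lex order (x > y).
Degree: the shape is more complex than any degree-3 curve, so deg p = 4.
From the axis intercepts and sections: every point of the x-axis in the box is on the curve; one y-axis crossing is at y = 0.
Solving for integer coefficients yields p as stated.

3*x^3*y - 2*x^2*y^2 + y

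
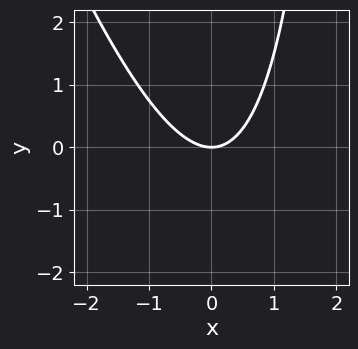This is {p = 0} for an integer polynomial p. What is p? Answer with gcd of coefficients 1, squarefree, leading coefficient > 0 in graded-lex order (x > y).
3*x^2 + x*y - 3*y

The degree is 2 — no degree-1 curve has this shape.
From the axis intercepts and sections: it meets the y-axis at y = 0 (among the integer gridlines); one x-axis crossing is at x = 0.
Matching integer coefficients to the picture gives p.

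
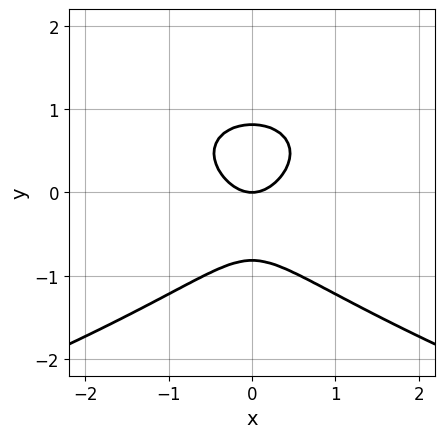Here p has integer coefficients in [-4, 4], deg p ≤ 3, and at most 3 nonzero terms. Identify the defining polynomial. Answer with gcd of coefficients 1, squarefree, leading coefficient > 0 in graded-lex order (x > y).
3*y^3 + 3*x^2 - 2*y

1. deg p = 3. No degree-2 curve has this shape.
2. Symmetries: mirror symmetry x ↦ −x ⇒ only even powers of x.
3. Observable constraints: it meets the y-axis at y = 0 (among the integer gridlines); it meets the x-axis at x = 0 (among the integer gridlines).
4. These observations pin down the coefficients.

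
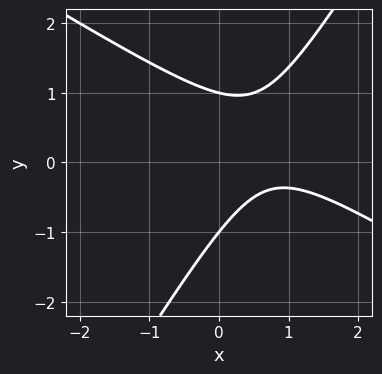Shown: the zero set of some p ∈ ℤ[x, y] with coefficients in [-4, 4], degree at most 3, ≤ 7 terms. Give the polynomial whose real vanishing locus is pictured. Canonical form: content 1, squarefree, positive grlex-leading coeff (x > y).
(a) deg p = 2. A generic line meets the curve in up to 2 points.
(b) Checking where it meets the axes: no x-intercept at any integer in the box; the y-axis gridline crossings are at y ∈ {-1, 1}.
(c) Putting this together gives p.

2*x^2 + 2*x*y - 2*y^2 - 3*x + 2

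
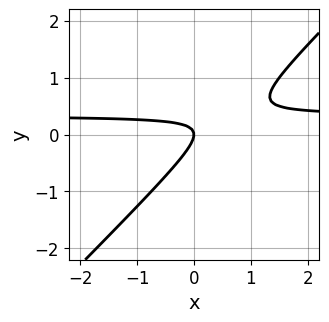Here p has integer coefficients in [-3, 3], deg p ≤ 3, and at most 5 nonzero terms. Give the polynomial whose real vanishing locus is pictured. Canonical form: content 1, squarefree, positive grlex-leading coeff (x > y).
3*x*y - 3*y^2 - x

1. Degree: the shape is more complex than any degree-1 curve, so deg p = 2.
2. Observable constraints: it meets the y-axis at y = 0 (among the integer gridlines); one x-axis crossing is at x = 0.
3. Solving for integer coefficients yields p as stated.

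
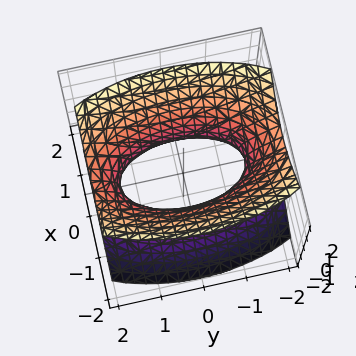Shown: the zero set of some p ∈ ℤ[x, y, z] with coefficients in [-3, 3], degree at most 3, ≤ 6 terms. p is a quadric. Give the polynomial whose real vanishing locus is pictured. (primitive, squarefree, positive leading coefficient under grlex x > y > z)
3*x^2 + y^2 - 2*z^2 - 2

First, deg p = 2.
Then, symmetries: it's symmetric under z → −z, forcing even powers of z; mirror symmetry y ↦ −y ⇒ only even powers of y; the x ↦ −x reflection is a symmetry, so x appears only in even powers.
Then, from the axis intercepts and sections: no z-intercept at any integer in the box.
Finally, assembling these constraints gives the stated polynomial.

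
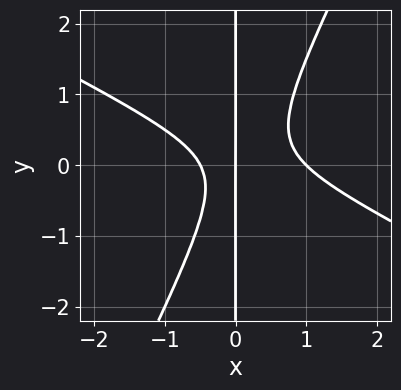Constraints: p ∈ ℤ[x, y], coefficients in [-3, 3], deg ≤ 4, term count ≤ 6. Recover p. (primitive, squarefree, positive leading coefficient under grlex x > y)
2*x^3 + 3*x^2*y - 2*x*y^2 - x^2 - x

The degree is 3 — the shape is more complex than any degree-2 curve.
Against the integer gridlines: every point of the y-axis in the box is on the curve; the x-axis gridline crossings are at x ∈ {0, 1}.
These observations pin down the coefficients.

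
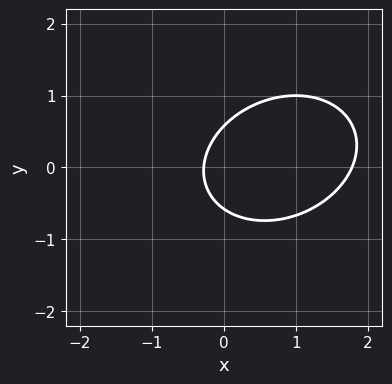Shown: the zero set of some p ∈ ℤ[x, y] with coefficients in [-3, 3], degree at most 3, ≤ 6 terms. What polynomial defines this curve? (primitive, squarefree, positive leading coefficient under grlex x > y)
First, the degree is 2 — no degree-1 curve has this shape.
Finally, matching integer coefficients to the picture gives p.

2*x^2 - x*y + 3*y^2 - 3*x - 1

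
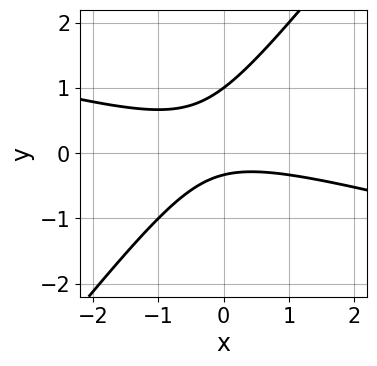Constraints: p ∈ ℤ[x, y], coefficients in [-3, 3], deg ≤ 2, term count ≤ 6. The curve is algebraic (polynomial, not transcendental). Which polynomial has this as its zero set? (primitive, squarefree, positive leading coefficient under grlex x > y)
(a) The degree is 2 — a generic line meets the curve in up to 2 points.
(b) From the visible intercepts: it crosses the y-axis at the gridline y = 1; the curve avoids every integer x-axis point in the box.
(c) Matching integer coefficients to the picture gives p.

x^2 + 3*x*y - 3*y^2 + 2*y + 1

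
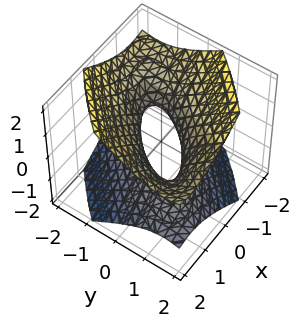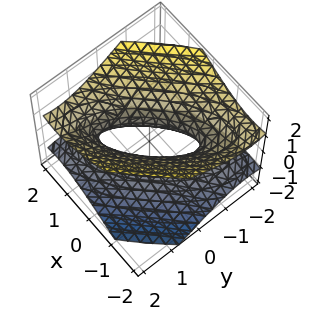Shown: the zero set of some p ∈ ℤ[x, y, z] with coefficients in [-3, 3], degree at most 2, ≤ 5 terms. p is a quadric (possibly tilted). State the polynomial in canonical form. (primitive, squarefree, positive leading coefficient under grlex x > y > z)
2*x^2 - 3*x*y + 2*y^2 - 3*z^2 - 1

1. deg p = 2.
2. From the visible intercepts: it misses every integer gridline on the z-axis.
3. The integer polynomial consistent with all of this is the stated p.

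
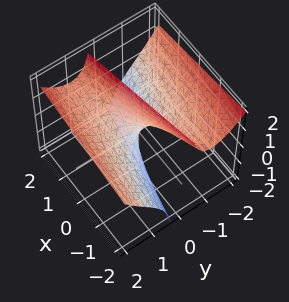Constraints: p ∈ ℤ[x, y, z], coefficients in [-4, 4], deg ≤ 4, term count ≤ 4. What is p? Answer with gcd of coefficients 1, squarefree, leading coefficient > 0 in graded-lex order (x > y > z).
y^3 - 3*y*z + x

First, the degree is 3 — the shape is more complex than any degree-2 surface.
Then, observable constraints: it crosses the x-axis at the gridline x = 0; it meets the y-axis at y = 0 (among the integer gridlines); every point of the z-axis in the box is on the surface.
Finally, solving for integer coefficients yields p as stated.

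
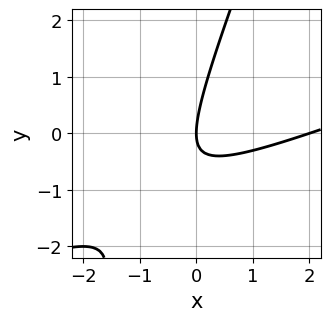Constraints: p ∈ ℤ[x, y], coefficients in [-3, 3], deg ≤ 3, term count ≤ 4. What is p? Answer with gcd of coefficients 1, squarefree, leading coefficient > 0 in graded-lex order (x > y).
(a) Degree: no degree-1 curve has this shape, so deg p = 2.
(b) Observable constraints: it crosses the y-axis at the gridline y = 0; the x-axis gridline crossings are at x ∈ {0, 2}.
(c) Together with the visible shape, these determine p as stated.

x^2 - 3*x*y + y^2 - 2*x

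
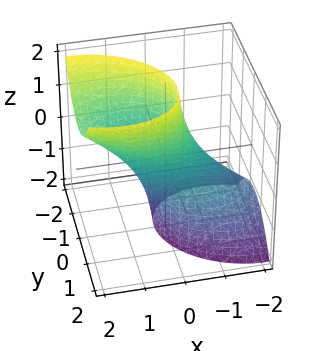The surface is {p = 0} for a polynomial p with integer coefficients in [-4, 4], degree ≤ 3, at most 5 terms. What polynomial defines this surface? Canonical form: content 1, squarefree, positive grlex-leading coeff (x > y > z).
1. The degree is 2 — the shape is more complex than any degree-1 surface.
2. Against the integer gridlines: the surface avoids every integer z-axis point in the box; among the integer gridlines, it crosses the x-axis at x ∈ {-1, 1}.
3. Fitting integer coefficients to these (and the overall shape) gives p.

2*x^2 + x*y - 3*x*z + 3*y^2 - 2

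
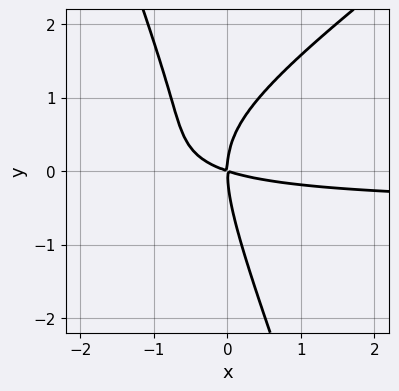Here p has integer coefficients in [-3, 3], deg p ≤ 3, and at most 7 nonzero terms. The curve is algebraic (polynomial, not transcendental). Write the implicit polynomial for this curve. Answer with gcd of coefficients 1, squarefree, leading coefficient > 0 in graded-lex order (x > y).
(a) The degree is 3 — the shape is more complex than any degree-2 curve.
(b) Against the integer gridlines: it crosses the x-axis at the gridline x = 0; it crosses the y-axis at the gridline y = 0.
(c) Solving for integer coefficients yields p as stated.

2*x^2*y - 2*x*y^2 - y^3 + x^2 + 3*x*y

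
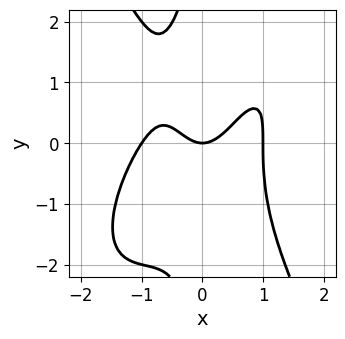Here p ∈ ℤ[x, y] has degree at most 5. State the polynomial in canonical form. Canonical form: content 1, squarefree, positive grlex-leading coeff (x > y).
First, the degree is 4 — a generic line meets the curve in up to 4 points.
Next, from the axis intercepts and sections: one y-axis crossing is at y = 0; among the integer gridlines, it crosses the x-axis at x ∈ {-1, 0, 1}.
Finally, assembling these constraints gives the stated polynomial.

3*x^4 - 2*x^3*y + x*y^3 - 3*x^2 + 2*y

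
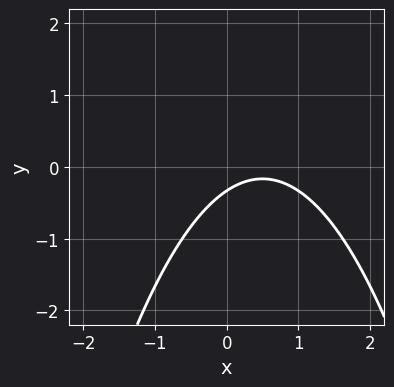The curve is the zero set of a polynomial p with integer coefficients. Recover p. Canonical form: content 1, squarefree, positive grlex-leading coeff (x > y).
2*x^2 - 2*x + 3*y + 1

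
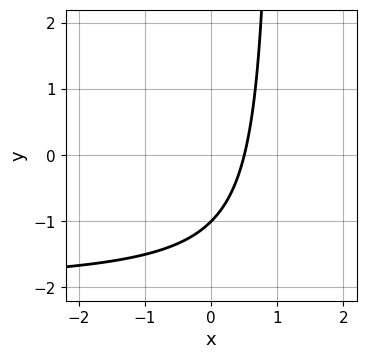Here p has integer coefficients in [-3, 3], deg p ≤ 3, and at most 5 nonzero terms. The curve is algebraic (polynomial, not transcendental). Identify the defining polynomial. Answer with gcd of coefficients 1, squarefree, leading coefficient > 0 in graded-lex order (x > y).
x*y + 2*x - y - 1

Degree: the shape is more complex than any degree-1 curve, so deg p = 2.
Checking where it meets the axes: one y-axis crossing is at y = -1.
Assembling these constraints gives the stated polynomial.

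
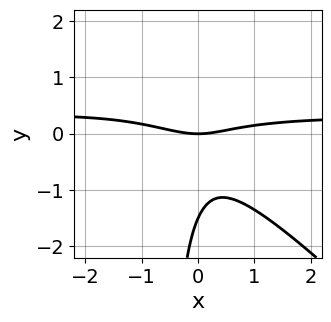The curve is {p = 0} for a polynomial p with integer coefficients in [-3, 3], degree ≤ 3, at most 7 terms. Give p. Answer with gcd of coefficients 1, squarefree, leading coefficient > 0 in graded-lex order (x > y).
3*x^2*y + 3*x*y^2 - x^2 + 2*y^2 + 3*y

1. The degree is 3 — no degree-2 curve has this shape.
2. Observable constraints: one x-axis crossing is at x = 0; it meets the y-axis at y = 0 (among the integer gridlines).
3. Putting this together gives p.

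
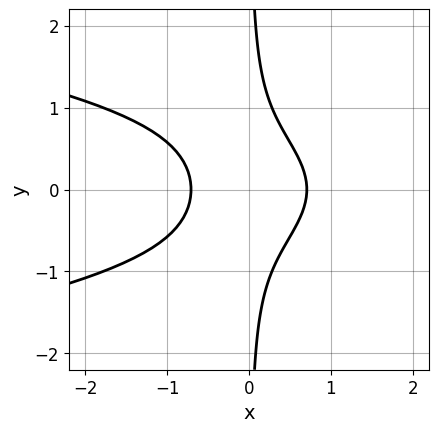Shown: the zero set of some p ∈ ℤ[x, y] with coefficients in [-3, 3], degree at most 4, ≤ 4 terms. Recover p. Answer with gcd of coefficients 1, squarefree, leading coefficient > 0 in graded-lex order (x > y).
3*x*y^2 + 2*x^2 - 1

(a) deg p = 3. No degree-2 curve has this shape.
(b) Symmetries: the y ↦ −y reflection is a symmetry, so y appears only in even powers.
(c) From the visible intercepts: it misses every integer gridline on the y-axis.
(d) Solving for integer coefficients yields p as stated.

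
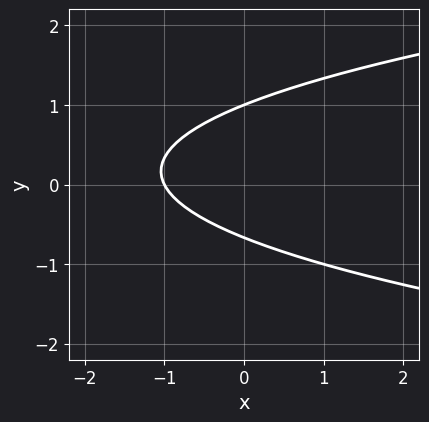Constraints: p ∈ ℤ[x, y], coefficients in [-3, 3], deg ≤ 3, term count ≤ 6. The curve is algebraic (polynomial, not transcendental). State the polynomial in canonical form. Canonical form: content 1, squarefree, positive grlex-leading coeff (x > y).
3*y^2 - 2*x - y - 2

1. deg p = 2.
2. Against the integer gridlines: it crosses the y-axis at the gridline y = 1; one x-axis crossing is at x = -1.
3. These observations pin down the coefficients.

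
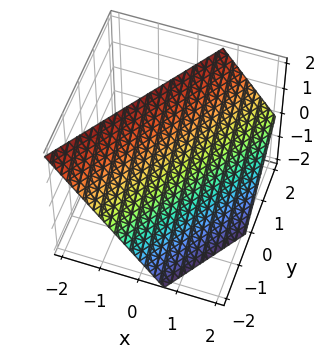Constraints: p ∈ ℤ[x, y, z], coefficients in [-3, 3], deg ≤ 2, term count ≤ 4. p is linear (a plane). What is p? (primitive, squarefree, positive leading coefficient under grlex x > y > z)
3*x - 2*y + 2*z - 2

deg p = 1. Every cross-section is a straight line — this is a plane.
From the axis intercepts and sections: one z-axis crossing is at z = 1; one y-axis crossing is at y = -1.
Putting this together gives p.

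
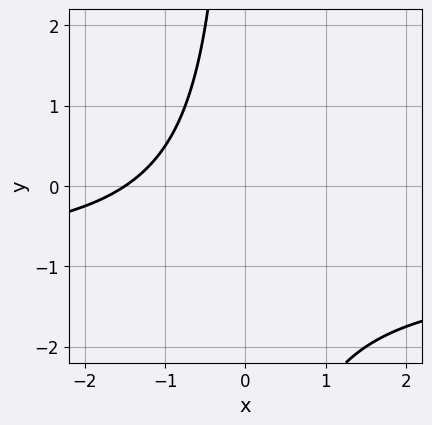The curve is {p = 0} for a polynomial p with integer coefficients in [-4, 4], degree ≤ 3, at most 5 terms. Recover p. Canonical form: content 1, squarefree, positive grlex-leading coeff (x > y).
2*x*y + 2*x + 3

1. Degree: the shape is more complex than any degree-1 curve, so deg p = 2.
2. Checking where it meets the axes: the curve avoids every integer y-axis point in the box.
3. These observations pin down the coefficients.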